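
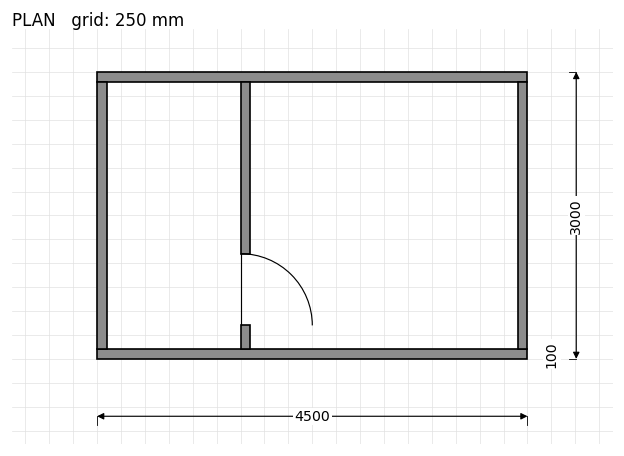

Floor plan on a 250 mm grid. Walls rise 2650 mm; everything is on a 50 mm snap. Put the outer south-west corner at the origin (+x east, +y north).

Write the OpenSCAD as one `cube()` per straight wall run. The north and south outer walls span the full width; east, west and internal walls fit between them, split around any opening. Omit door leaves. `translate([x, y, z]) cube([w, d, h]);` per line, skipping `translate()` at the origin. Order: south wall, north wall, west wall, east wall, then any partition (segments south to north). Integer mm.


cube([4500, 100, 2650]);
translate([0, 2900, 0]) cube([4500, 100, 2650]);
translate([0, 100, 0]) cube([100, 2800, 2650]);
translate([4400, 100, 0]) cube([100, 2800, 2650]);
translate([1500, 100, 0]) cube([100, 250, 2650]);
translate([1500, 1100, 0]) cube([100, 1800, 2650]);


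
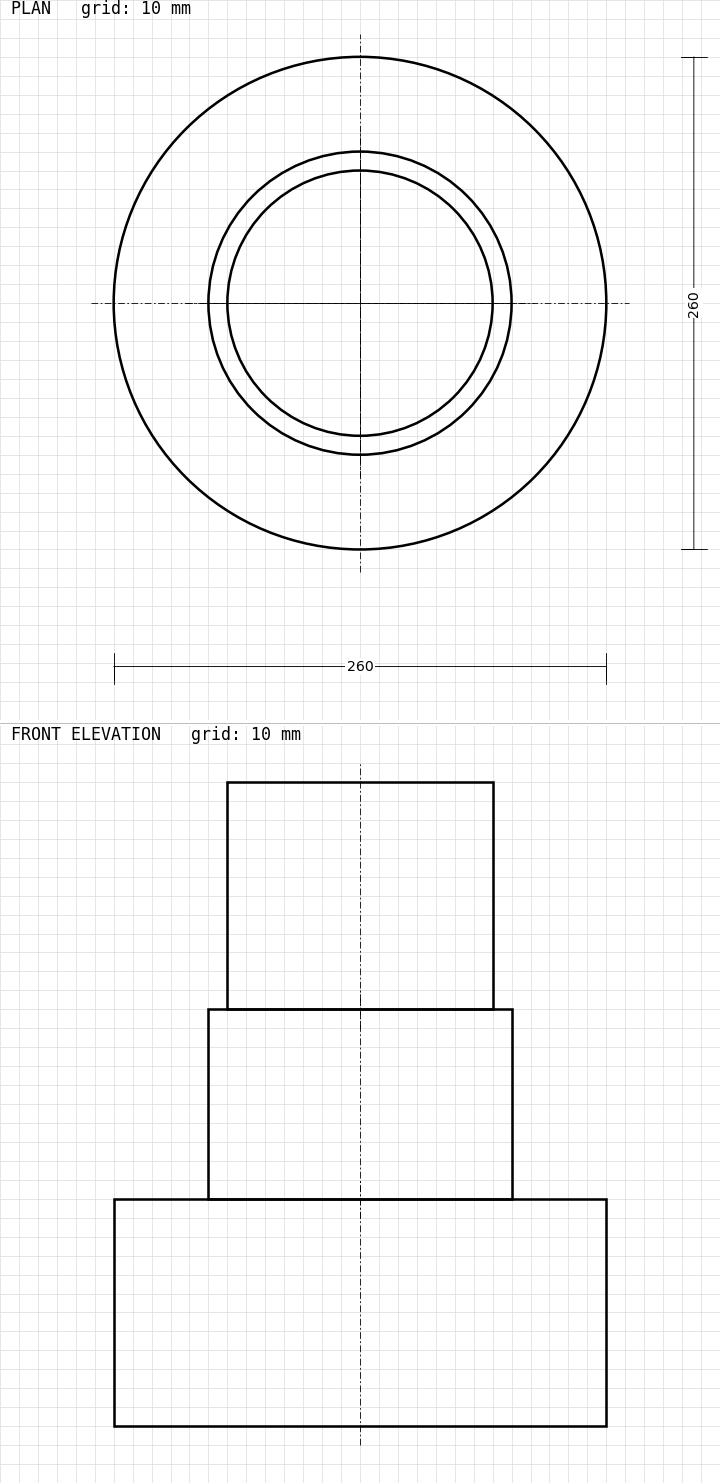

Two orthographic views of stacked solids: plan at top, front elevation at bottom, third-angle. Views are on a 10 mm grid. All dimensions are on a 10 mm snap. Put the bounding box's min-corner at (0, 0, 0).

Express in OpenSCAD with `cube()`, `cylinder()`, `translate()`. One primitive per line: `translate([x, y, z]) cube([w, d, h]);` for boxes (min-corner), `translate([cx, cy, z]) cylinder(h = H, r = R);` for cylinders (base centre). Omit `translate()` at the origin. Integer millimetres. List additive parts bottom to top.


translate([130, 130, 0]) cylinder(h = 120, r = 130);
translate([130, 130, 120]) cylinder(h = 100, r = 80);
translate([130, 130, 220]) cylinder(h = 120, r = 70);


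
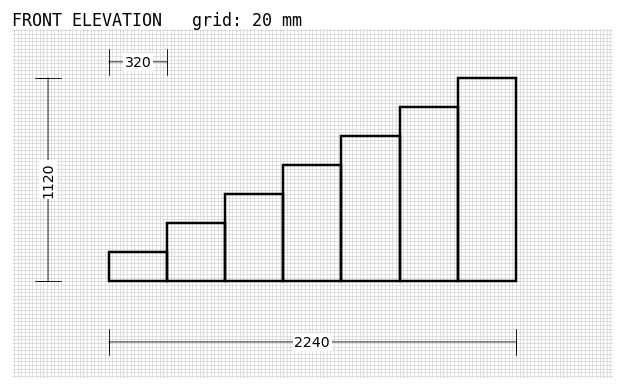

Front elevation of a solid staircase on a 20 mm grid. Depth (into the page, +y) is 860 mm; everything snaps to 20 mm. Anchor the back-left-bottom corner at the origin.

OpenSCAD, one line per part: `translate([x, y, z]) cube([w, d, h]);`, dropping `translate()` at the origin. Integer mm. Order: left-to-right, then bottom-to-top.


cube([320, 860, 160]);
translate([320, 0, 0]) cube([320, 860, 320]);
translate([640, 0, 0]) cube([320, 860, 480]);
translate([960, 0, 0]) cube([320, 860, 640]);
translate([1280, 0, 0]) cube([320, 860, 800]);
translate([1600, 0, 0]) cube([320, 860, 960]);
translate([1920, 0, 0]) cube([320, 860, 1120]);


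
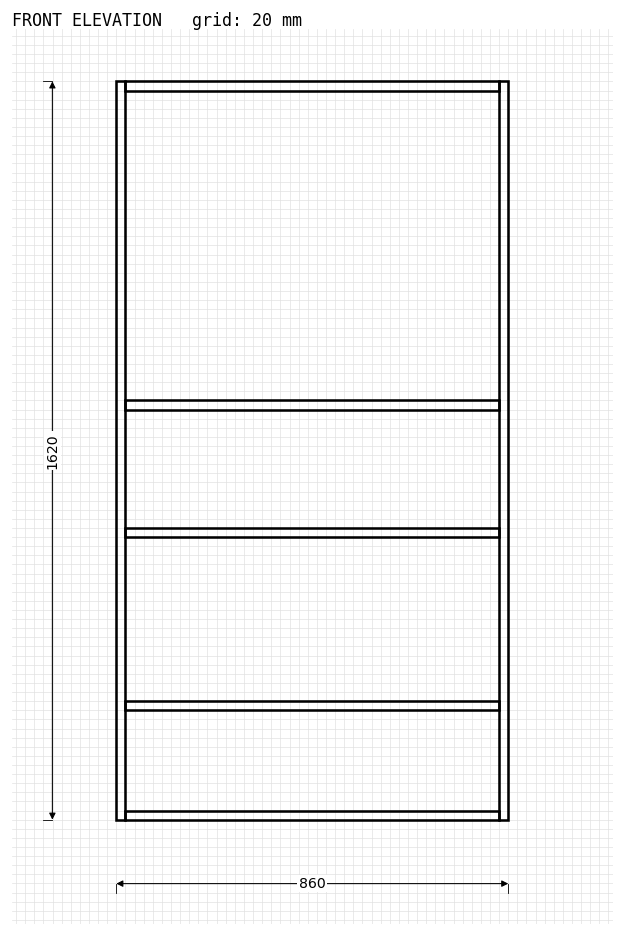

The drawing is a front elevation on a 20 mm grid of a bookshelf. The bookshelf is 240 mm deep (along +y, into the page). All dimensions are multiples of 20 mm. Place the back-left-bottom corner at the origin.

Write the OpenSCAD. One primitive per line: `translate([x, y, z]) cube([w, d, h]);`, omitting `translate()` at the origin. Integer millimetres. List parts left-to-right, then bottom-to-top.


cube([20, 240, 1620]);
translate([20, 0, 0]) cube([820, 240, 20]);
translate([20, 0, 240]) cube([820, 240, 20]);
translate([20, 0, 620]) cube([820, 240, 20]);
translate([20, 0, 900]) cube([820, 240, 20]);
translate([20, 0, 1600]) cube([820, 240, 20]);
translate([840, 0, 0]) cube([20, 240, 1620]);


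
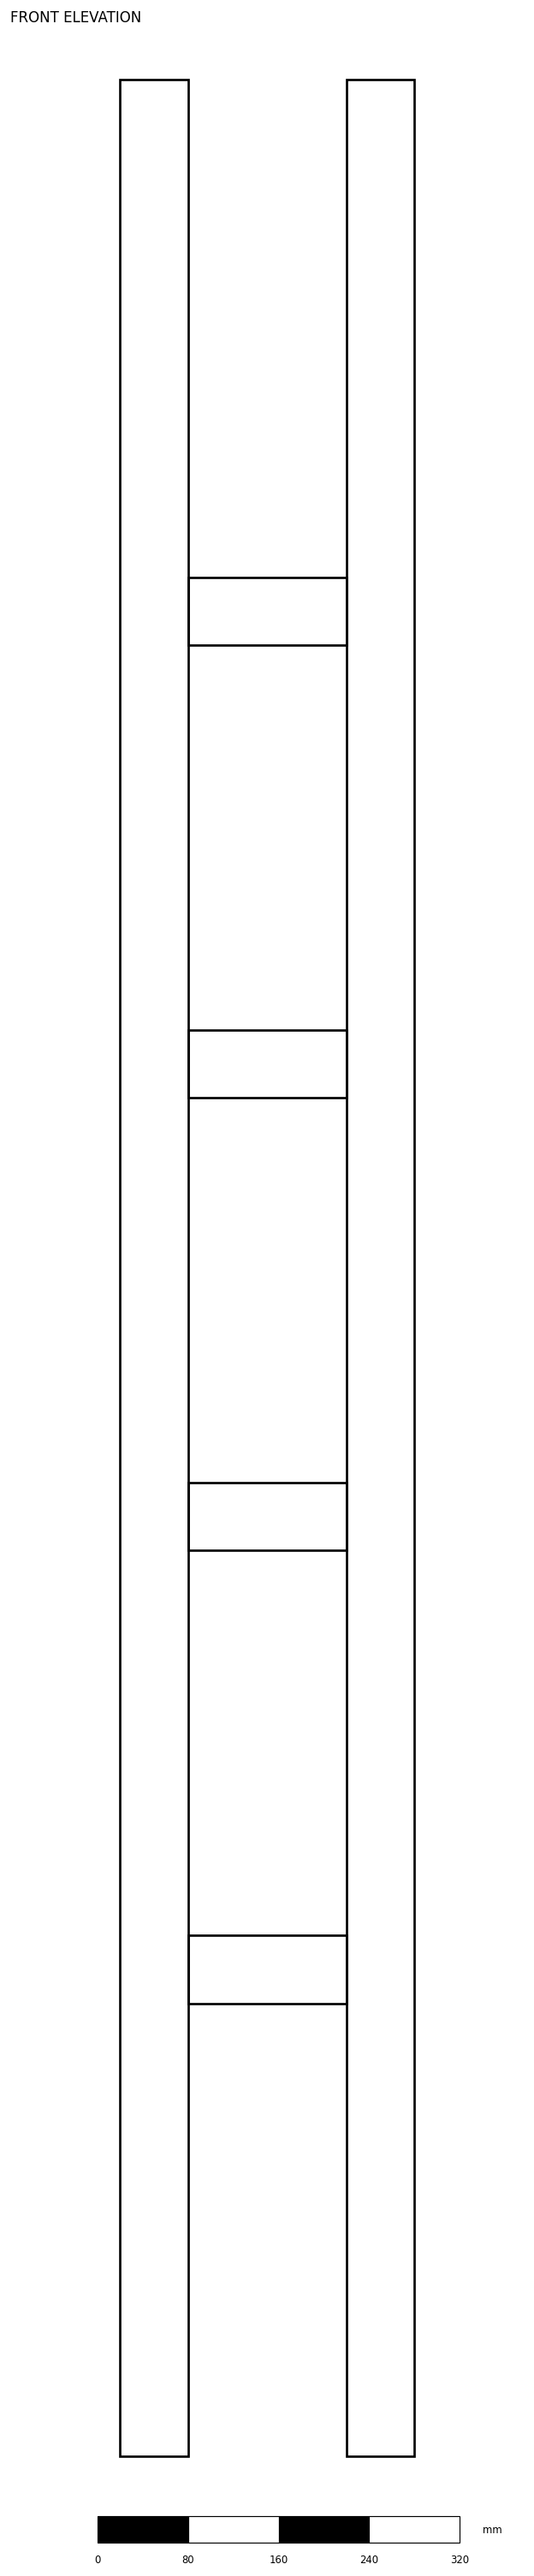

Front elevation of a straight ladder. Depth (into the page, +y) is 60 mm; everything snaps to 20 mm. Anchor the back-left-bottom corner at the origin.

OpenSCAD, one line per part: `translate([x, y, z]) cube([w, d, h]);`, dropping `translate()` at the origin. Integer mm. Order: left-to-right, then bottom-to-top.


cube([60, 60, 2100]);
translate([60, 0, 400]) cube([140, 60, 60]);
translate([60, 0, 800]) cube([140, 60, 60]);
translate([60, 0, 1200]) cube([140, 60, 60]);
translate([60, 0, 1600]) cube([140, 60, 60]);
translate([200, 0, 0]) cube([60, 60, 2100]);


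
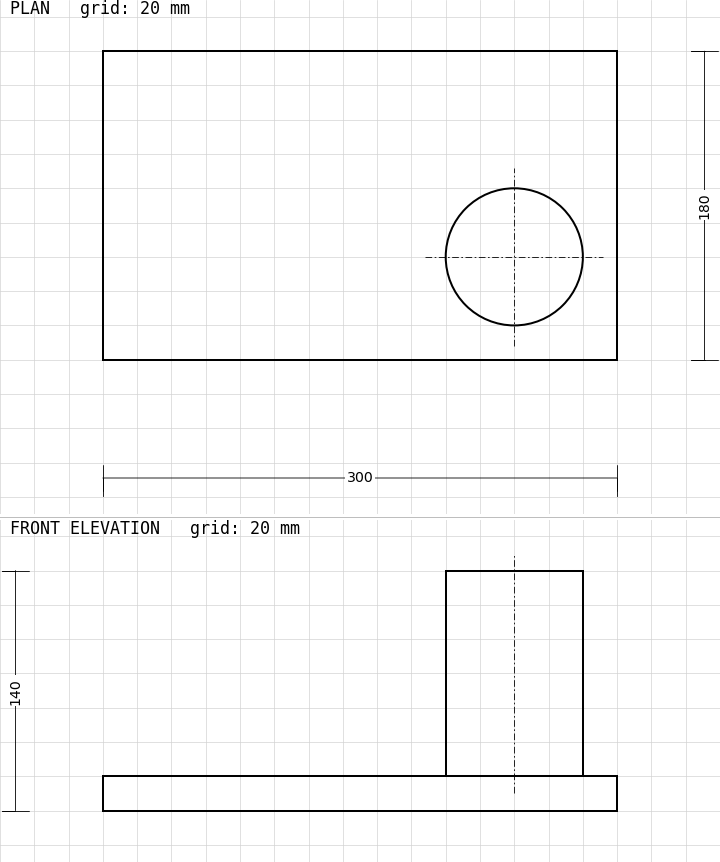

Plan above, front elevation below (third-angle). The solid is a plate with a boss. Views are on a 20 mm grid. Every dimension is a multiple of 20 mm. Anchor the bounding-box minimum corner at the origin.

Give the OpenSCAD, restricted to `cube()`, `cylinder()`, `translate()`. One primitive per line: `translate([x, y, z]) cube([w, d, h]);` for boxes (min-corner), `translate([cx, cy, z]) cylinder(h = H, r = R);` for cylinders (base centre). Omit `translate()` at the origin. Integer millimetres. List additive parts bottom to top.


cube([300, 180, 20]);
translate([240, 60, 20]) cylinder(h = 120, r = 40);


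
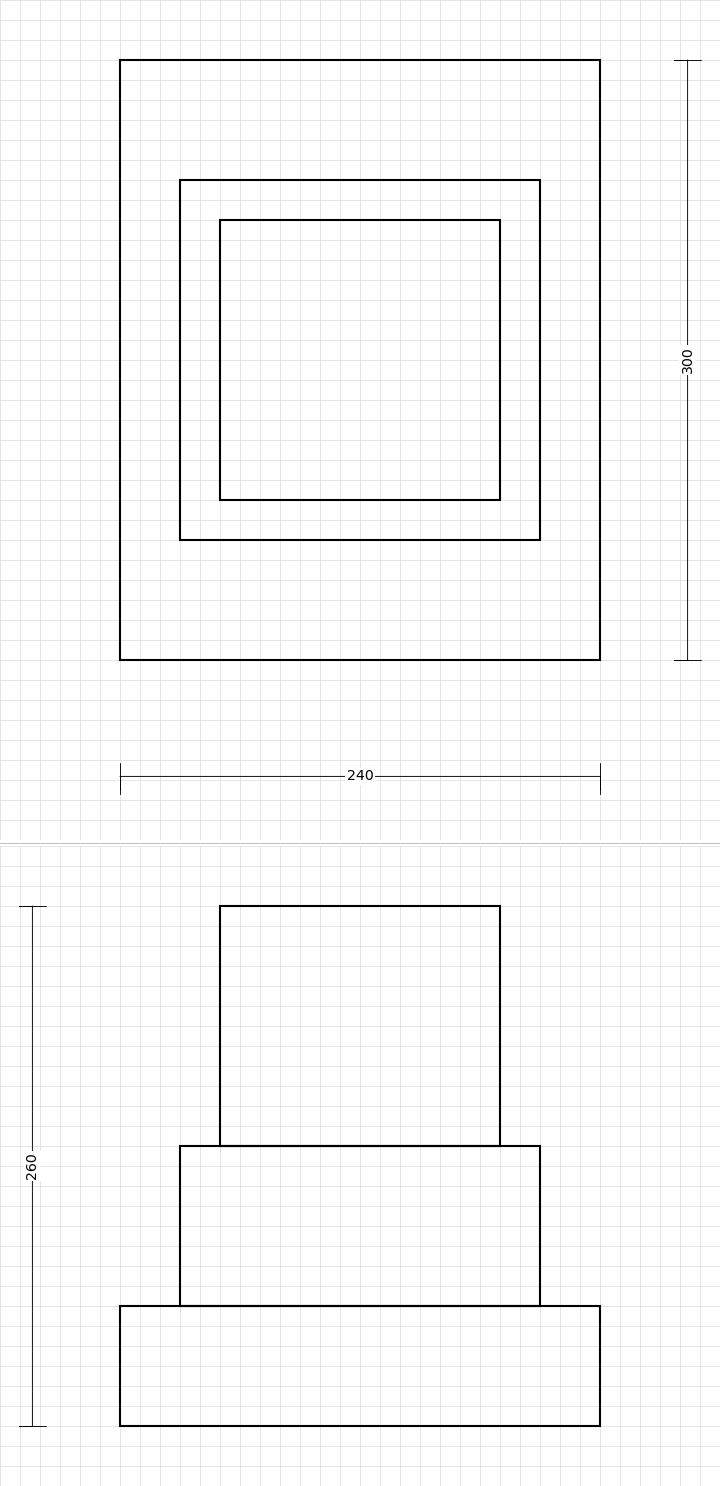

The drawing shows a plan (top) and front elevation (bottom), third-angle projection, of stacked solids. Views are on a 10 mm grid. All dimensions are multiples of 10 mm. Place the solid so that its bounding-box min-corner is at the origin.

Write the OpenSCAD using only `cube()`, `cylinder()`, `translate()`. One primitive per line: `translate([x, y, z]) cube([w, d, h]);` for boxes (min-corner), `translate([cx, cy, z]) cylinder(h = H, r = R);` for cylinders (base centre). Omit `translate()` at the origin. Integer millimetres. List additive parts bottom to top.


cube([240, 300, 60]);
translate([30, 60, 60]) cube([180, 180, 80]);
translate([50, 80, 140]) cube([140, 140, 120]);


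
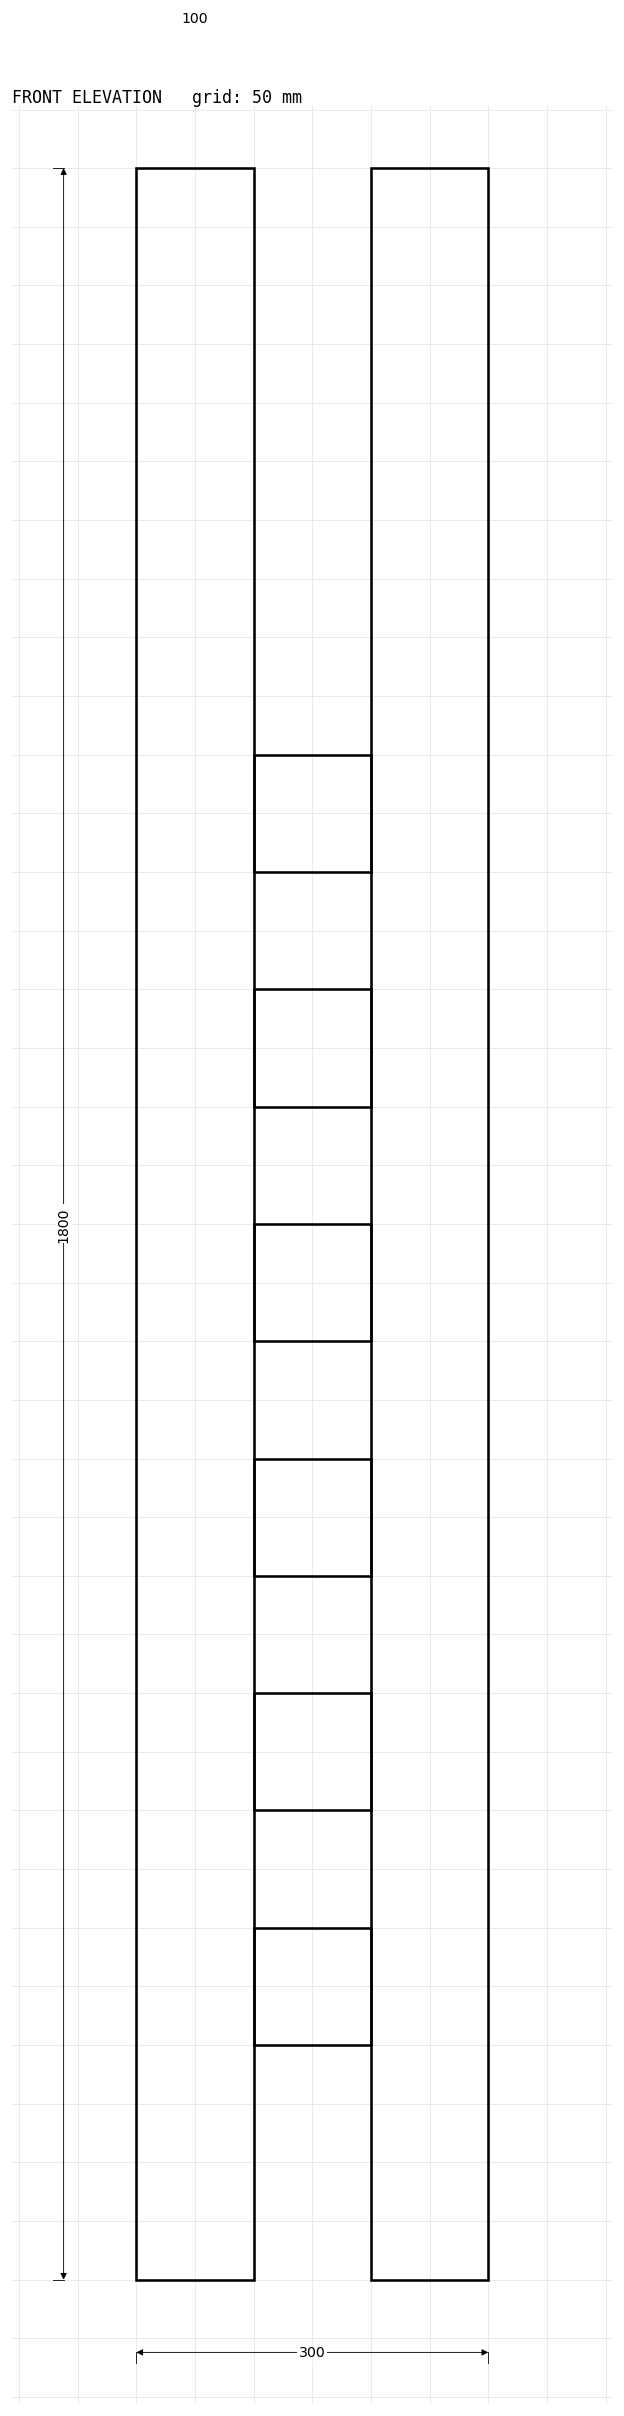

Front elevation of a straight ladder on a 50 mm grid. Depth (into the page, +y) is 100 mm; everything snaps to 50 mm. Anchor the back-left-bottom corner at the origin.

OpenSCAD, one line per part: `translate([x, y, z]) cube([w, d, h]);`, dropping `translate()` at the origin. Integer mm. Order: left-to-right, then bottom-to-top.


cube([100, 100, 1800]);
translate([100, 0, 200]) cube([100, 100, 100]);
translate([100, 0, 400]) cube([100, 100, 100]);
translate([100, 0, 600]) cube([100, 100, 100]);
translate([100, 0, 800]) cube([100, 100, 100]);
translate([100, 0, 1000]) cube([100, 100, 100]);
translate([100, 0, 1200]) cube([100, 100, 100]);
translate([200, 0, 0]) cube([100, 100, 1800]);


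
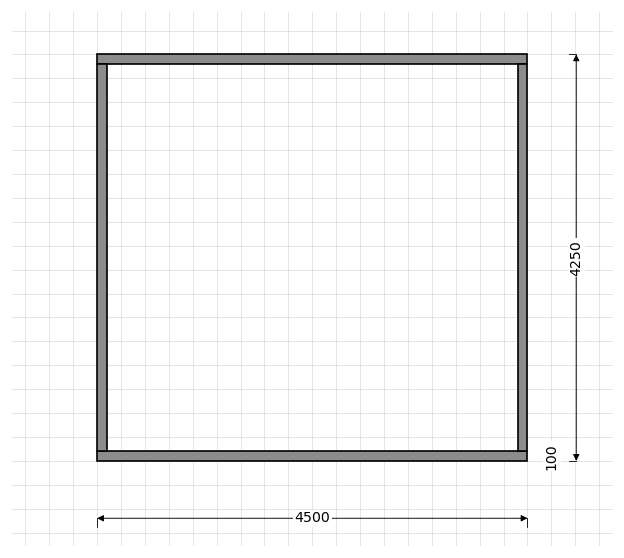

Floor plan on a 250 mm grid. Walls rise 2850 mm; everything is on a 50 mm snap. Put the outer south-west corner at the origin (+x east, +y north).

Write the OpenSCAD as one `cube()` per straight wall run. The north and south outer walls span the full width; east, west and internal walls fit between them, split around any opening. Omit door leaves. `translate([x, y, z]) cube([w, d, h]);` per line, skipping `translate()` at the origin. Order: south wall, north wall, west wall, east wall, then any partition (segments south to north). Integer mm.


cube([4500, 100, 2850]);
translate([0, 4150, 0]) cube([4500, 100, 2850]);
translate([0, 100, 0]) cube([100, 4050, 2850]);
translate([4400, 100, 0]) cube([100, 4050, 2850]);


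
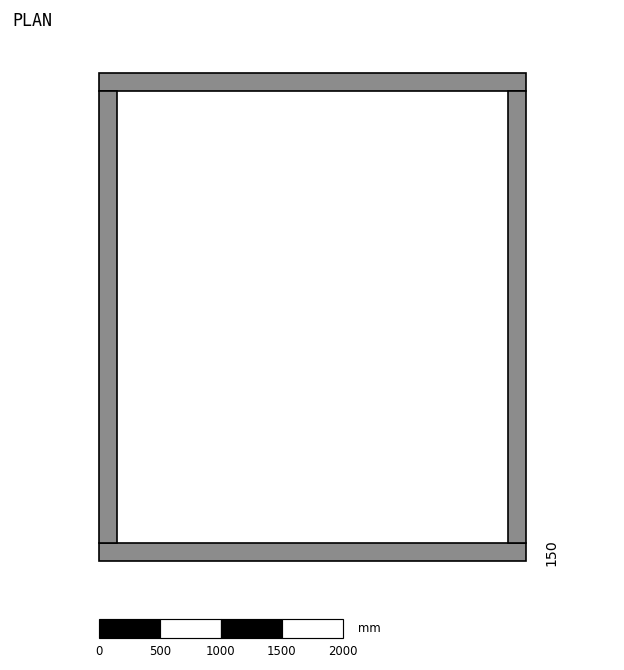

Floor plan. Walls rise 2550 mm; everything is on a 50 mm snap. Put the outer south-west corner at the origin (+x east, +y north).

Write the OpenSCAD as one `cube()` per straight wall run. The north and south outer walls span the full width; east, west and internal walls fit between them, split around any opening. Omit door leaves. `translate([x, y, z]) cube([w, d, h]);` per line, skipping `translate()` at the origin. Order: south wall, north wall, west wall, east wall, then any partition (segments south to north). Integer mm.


cube([3500, 150, 2550]);
translate([0, 3850, 0]) cube([3500, 150, 2550]);
translate([0, 150, 0]) cube([150, 3700, 2550]);
translate([3350, 150, 0]) cube([150, 3700, 2550]);


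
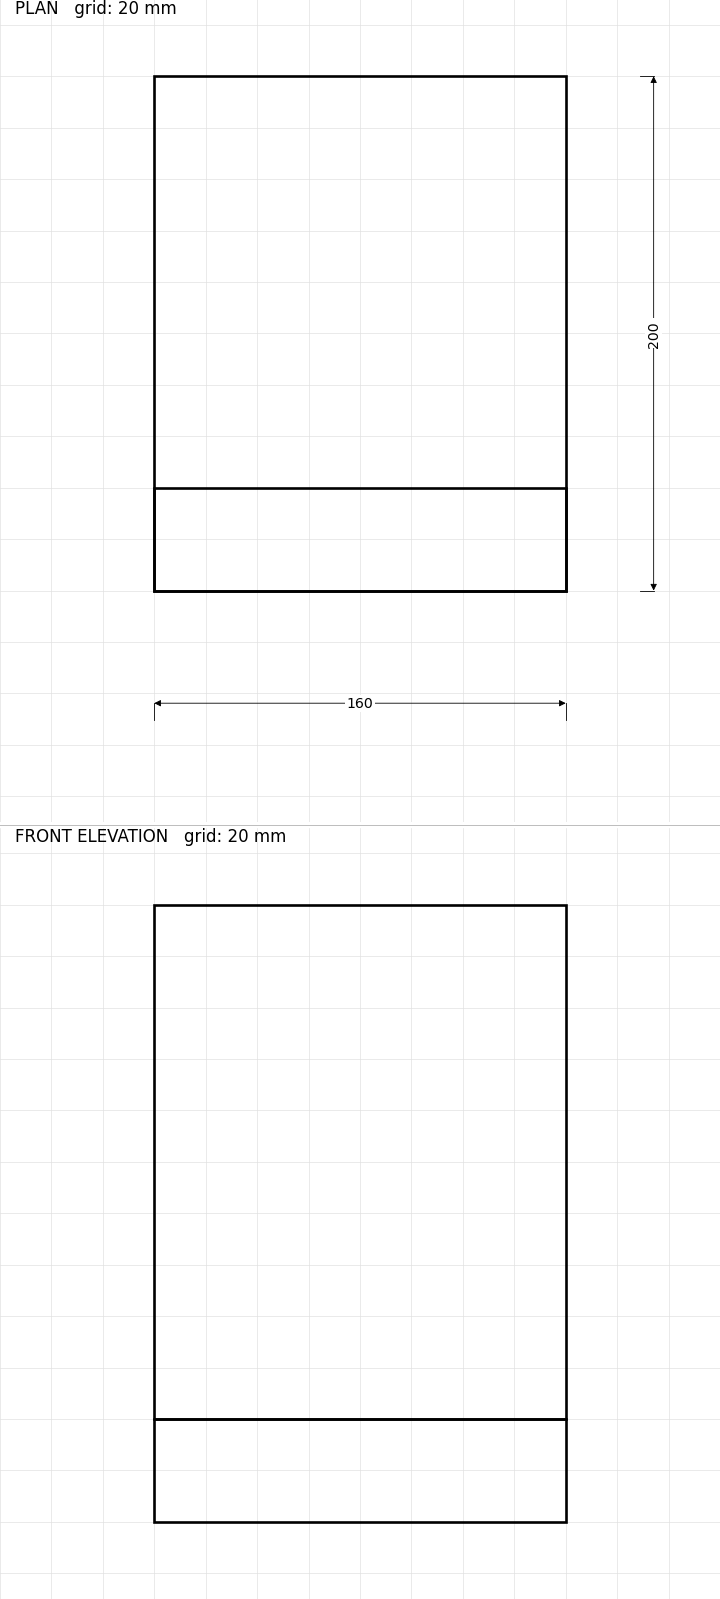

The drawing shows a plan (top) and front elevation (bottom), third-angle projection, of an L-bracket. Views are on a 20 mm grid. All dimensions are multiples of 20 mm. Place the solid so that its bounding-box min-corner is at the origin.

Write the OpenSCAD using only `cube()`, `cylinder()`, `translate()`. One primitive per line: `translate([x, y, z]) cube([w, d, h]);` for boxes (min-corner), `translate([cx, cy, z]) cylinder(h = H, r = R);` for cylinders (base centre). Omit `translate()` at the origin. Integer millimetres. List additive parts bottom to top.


cube([160, 200, 40]);
translate([0, 0, 40]) cube([160, 40, 200]);


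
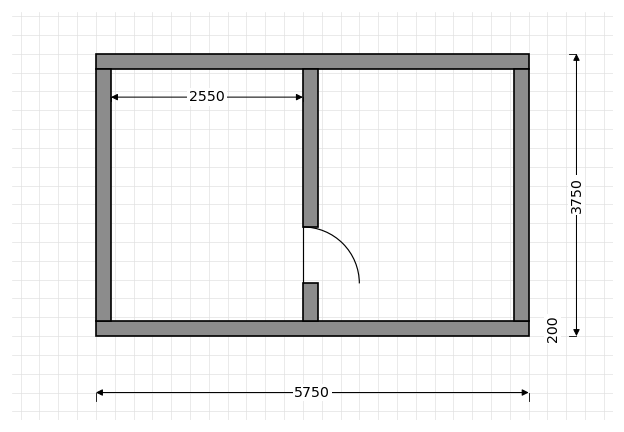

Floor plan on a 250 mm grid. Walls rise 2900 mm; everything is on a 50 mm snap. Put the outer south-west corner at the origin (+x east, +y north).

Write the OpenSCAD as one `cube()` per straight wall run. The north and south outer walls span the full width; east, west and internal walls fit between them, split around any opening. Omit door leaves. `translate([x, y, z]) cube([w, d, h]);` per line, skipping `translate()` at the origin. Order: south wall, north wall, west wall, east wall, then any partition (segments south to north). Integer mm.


cube([5750, 200, 2900]);
translate([0, 3550, 0]) cube([5750, 200, 2900]);
translate([0, 200, 0]) cube([200, 3350, 2900]);
translate([5550, 200, 0]) cube([200, 3350, 2900]);
translate([2750, 200, 0]) cube([200, 500, 2900]);
translate([2750, 1450, 0]) cube([200, 2100, 2900]);


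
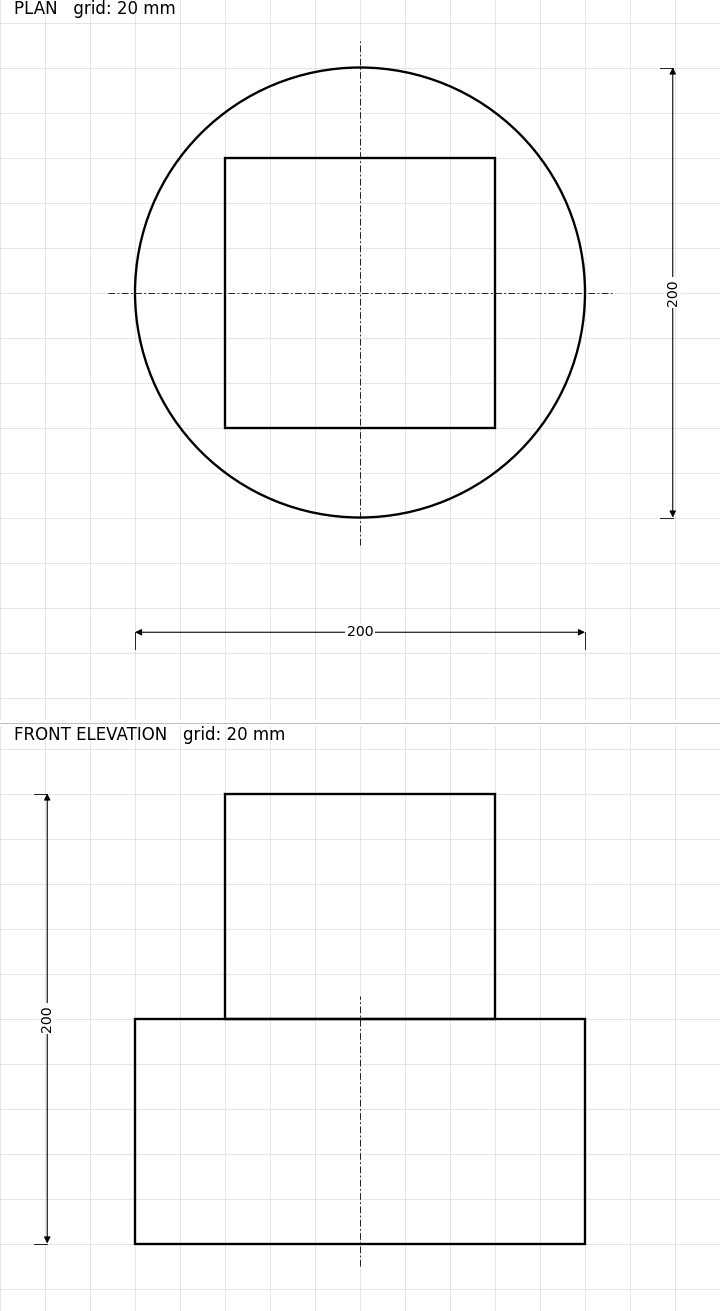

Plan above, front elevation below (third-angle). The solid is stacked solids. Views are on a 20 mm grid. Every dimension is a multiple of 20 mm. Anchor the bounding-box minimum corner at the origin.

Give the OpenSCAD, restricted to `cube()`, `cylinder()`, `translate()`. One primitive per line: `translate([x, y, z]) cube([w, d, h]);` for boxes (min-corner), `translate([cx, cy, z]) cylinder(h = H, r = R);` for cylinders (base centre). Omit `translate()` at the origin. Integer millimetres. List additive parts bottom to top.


translate([100, 100, 0]) cylinder(h = 100, r = 100);
translate([40, 40, 100]) cube([120, 120, 100]);


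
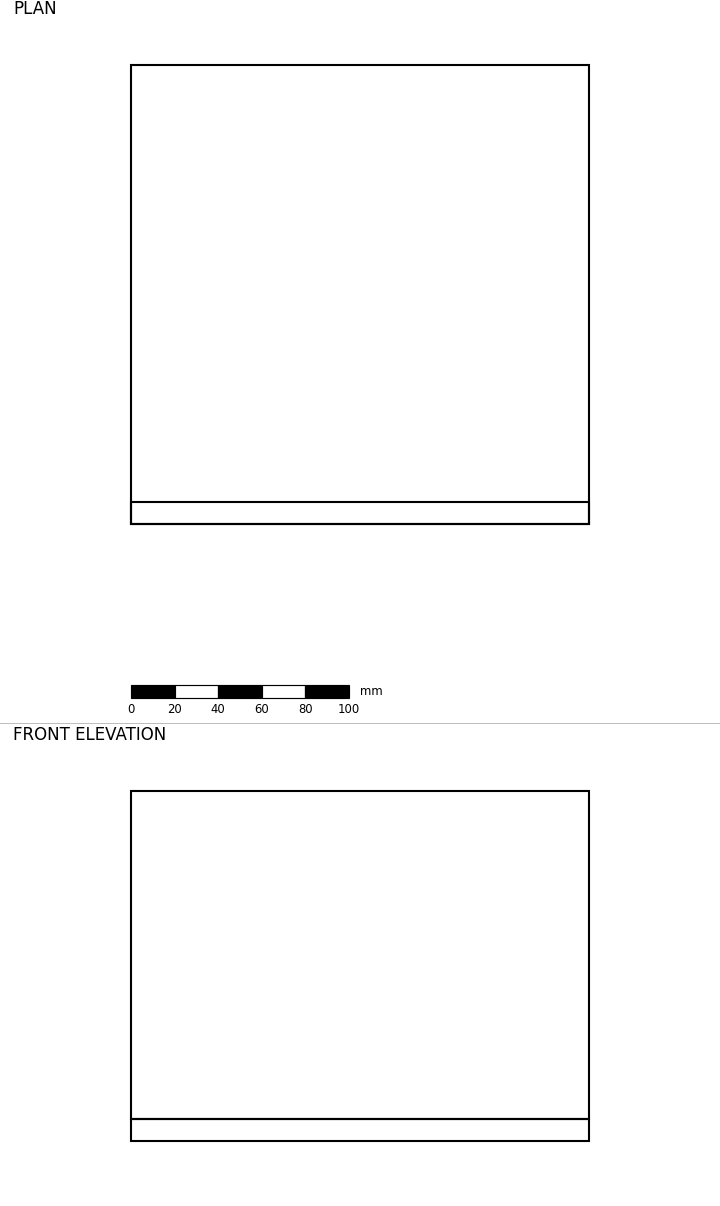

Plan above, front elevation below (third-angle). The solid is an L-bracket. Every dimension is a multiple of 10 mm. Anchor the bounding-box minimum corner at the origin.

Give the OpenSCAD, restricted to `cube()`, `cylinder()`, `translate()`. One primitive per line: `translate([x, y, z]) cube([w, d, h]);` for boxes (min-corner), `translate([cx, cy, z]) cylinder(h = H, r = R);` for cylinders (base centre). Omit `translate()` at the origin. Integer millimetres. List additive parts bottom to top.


cube([210, 210, 10]);
translate([0, 0, 10]) cube([210, 10, 150]);


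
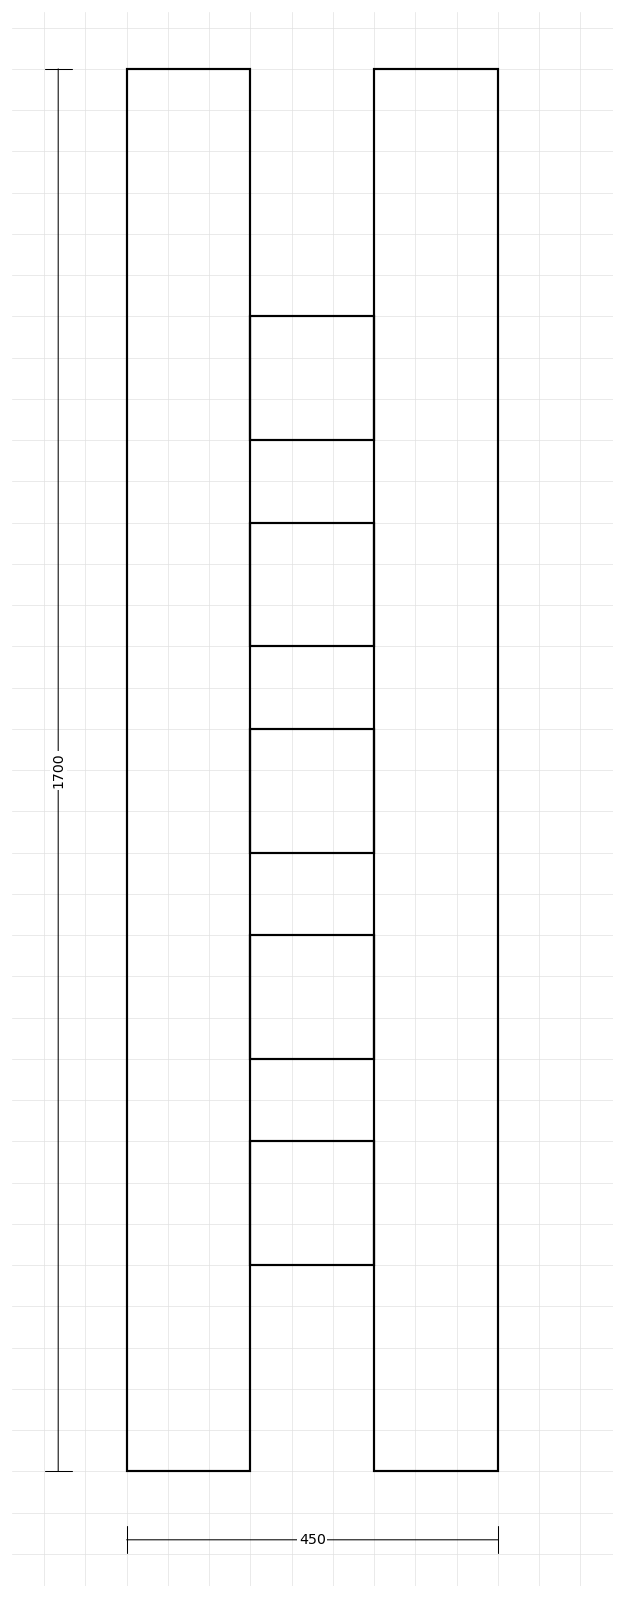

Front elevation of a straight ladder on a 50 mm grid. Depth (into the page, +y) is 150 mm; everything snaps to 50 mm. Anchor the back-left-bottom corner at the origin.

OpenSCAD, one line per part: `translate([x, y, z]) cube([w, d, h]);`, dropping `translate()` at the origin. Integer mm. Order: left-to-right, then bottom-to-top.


cube([150, 150, 1700]);
translate([150, 0, 250]) cube([150, 150, 150]);
translate([150, 0, 500]) cube([150, 150, 150]);
translate([150, 0, 750]) cube([150, 150, 150]);
translate([150, 0, 1000]) cube([150, 150, 150]);
translate([150, 0, 1250]) cube([150, 150, 150]);
translate([300, 0, 0]) cube([150, 150, 1700]);


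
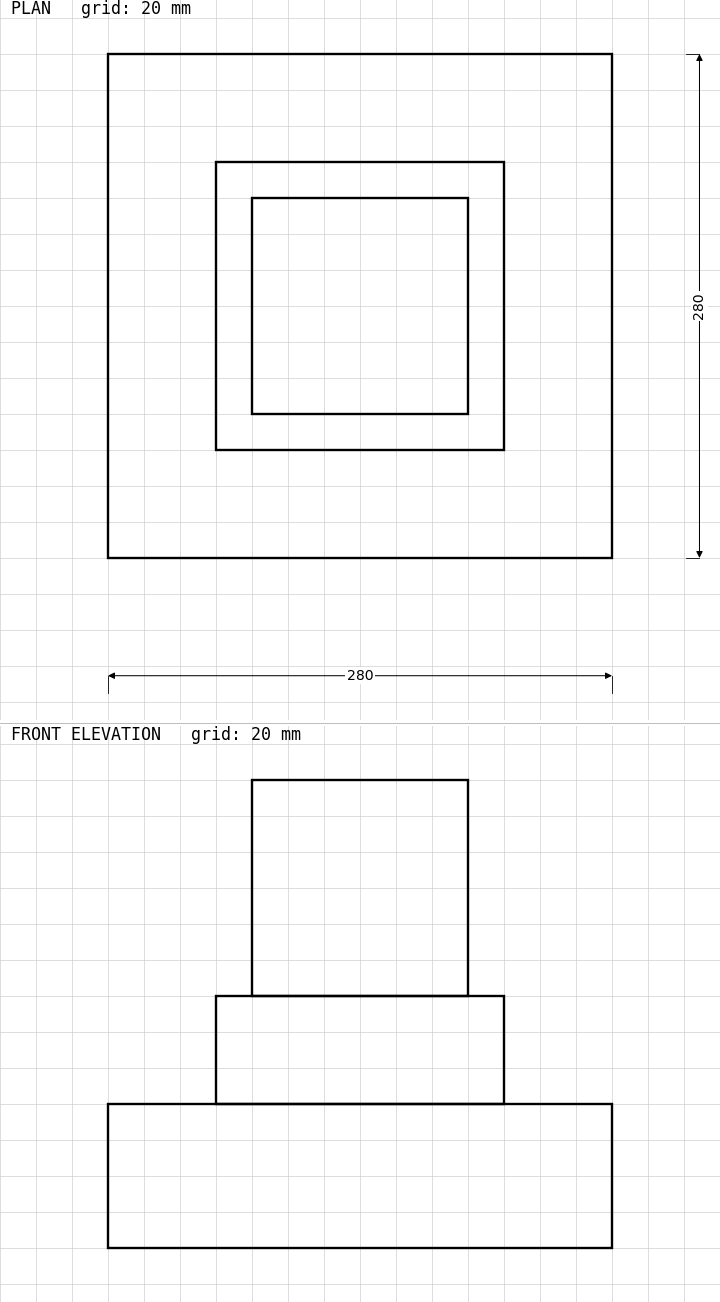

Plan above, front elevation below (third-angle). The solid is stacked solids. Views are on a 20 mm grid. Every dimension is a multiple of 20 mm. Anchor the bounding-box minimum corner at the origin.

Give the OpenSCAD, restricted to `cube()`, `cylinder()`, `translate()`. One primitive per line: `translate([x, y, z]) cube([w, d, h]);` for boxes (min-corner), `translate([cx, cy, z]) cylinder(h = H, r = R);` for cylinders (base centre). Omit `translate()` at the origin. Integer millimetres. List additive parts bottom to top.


cube([280, 280, 80]);
translate([60, 60, 80]) cube([160, 160, 60]);
translate([80, 80, 140]) cube([120, 120, 120]);


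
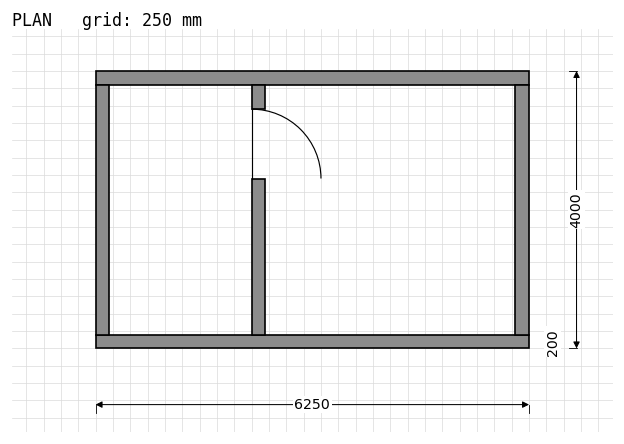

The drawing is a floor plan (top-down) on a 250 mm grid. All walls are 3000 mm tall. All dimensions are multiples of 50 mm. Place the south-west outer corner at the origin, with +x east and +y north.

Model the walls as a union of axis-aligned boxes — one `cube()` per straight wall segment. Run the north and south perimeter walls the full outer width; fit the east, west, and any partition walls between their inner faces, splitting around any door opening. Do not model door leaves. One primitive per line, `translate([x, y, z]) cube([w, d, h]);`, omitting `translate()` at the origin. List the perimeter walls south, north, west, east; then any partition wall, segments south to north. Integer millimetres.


cube([6250, 200, 3000]);
translate([0, 3800, 0]) cube([6250, 200, 3000]);
translate([0, 200, 0]) cube([200, 3600, 3000]);
translate([6050, 200, 0]) cube([200, 3600, 3000]);
translate([2250, 200, 0]) cube([200, 2250, 3000]);
translate([2250, 3450, 0]) cube([200, 350, 3000]);


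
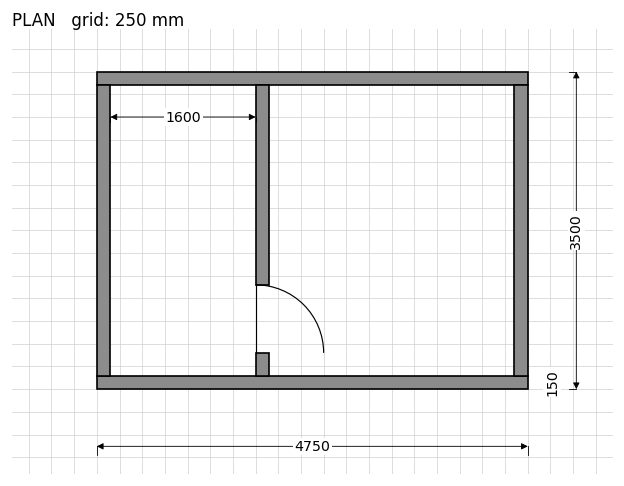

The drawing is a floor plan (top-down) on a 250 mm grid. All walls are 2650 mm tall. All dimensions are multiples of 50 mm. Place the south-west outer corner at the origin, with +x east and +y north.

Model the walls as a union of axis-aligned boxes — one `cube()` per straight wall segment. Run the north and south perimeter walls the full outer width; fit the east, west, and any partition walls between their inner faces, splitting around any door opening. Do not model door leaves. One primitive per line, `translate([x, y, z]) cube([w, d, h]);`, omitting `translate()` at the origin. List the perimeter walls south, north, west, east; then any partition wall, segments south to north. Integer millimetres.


cube([4750, 150, 2650]);
translate([0, 3350, 0]) cube([4750, 150, 2650]);
translate([0, 150, 0]) cube([150, 3200, 2650]);
translate([4600, 150, 0]) cube([150, 3200, 2650]);
translate([1750, 150, 0]) cube([150, 250, 2650]);
translate([1750, 1150, 0]) cube([150, 2200, 2650]);


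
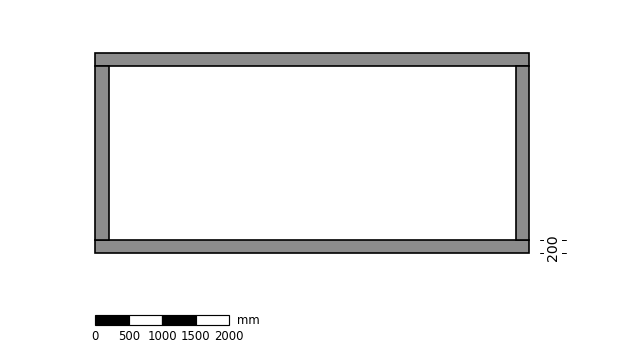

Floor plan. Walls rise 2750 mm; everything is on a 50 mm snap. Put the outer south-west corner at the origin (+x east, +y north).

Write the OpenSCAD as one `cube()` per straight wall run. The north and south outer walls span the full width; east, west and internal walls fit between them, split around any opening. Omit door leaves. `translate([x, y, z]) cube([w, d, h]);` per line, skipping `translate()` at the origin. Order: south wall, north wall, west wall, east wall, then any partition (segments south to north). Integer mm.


cube([6500, 200, 2750]);
translate([0, 2800, 0]) cube([6500, 200, 2750]);
translate([0, 200, 0]) cube([200, 2600, 2750]);
translate([6300, 200, 0]) cube([200, 2600, 2750]);


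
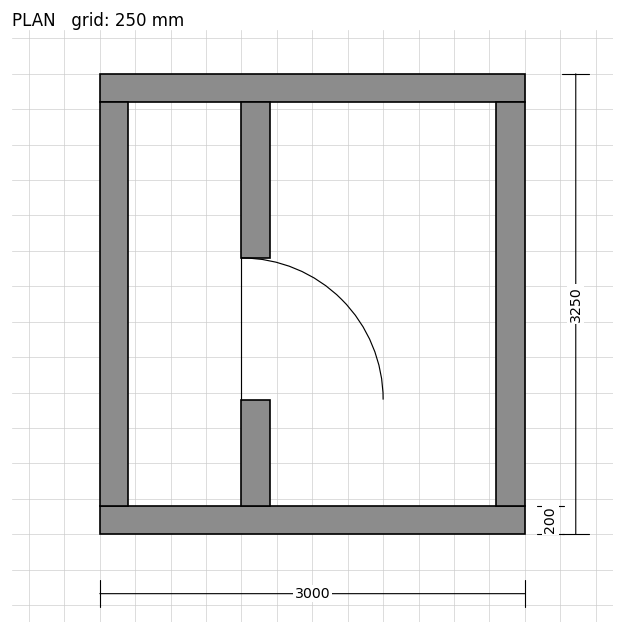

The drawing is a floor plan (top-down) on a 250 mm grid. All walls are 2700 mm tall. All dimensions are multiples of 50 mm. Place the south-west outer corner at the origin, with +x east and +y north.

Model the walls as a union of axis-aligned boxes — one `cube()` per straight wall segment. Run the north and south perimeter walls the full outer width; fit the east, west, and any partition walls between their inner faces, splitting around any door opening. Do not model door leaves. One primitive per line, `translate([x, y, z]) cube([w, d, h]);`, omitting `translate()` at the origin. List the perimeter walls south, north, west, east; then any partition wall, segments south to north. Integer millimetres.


cube([3000, 200, 2700]);
translate([0, 3050, 0]) cube([3000, 200, 2700]);
translate([0, 200, 0]) cube([200, 2850, 2700]);
translate([2800, 200, 0]) cube([200, 2850, 2700]);
translate([1000, 200, 0]) cube([200, 750, 2700]);
translate([1000, 1950, 0]) cube([200, 1100, 2700]);


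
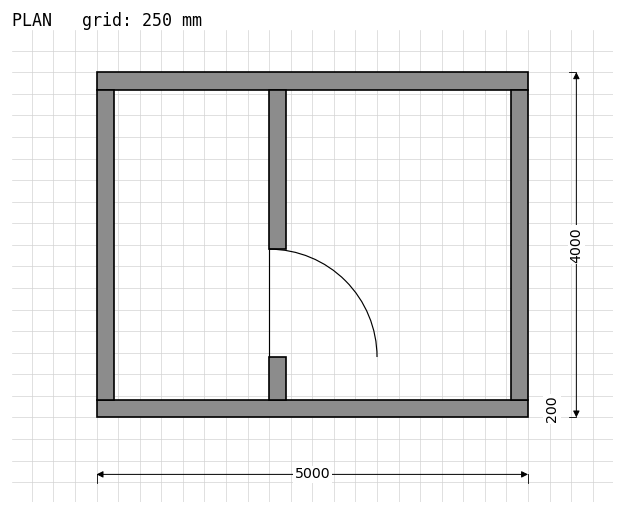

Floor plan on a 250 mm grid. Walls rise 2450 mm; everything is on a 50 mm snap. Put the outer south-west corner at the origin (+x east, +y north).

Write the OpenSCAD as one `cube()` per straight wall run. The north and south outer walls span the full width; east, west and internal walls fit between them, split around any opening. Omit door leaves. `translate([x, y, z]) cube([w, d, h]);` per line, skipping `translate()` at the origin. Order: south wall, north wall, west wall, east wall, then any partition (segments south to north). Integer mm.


cube([5000, 200, 2450]);
translate([0, 3800, 0]) cube([5000, 200, 2450]);
translate([0, 200, 0]) cube([200, 3600, 2450]);
translate([4800, 200, 0]) cube([200, 3600, 2450]);
translate([2000, 200, 0]) cube([200, 500, 2450]);
translate([2000, 1950, 0]) cube([200, 1850, 2450]);


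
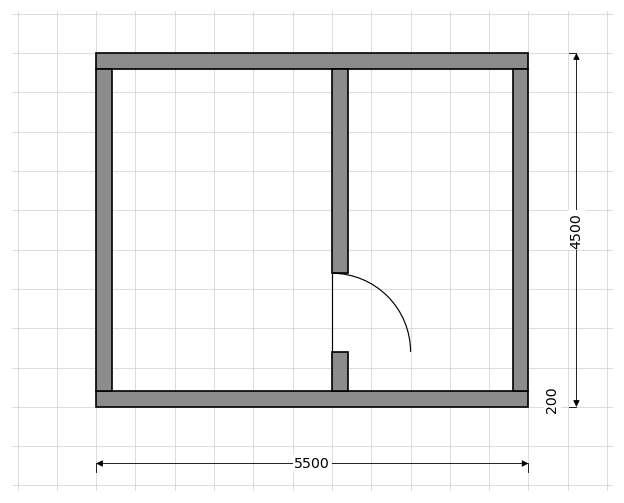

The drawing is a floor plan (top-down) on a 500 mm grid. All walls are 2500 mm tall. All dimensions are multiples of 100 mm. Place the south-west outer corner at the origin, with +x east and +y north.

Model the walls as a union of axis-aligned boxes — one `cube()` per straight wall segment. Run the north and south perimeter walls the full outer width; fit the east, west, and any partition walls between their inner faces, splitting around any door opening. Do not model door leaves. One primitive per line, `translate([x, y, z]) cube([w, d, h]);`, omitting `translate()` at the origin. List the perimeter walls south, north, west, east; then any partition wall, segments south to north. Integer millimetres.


cube([5500, 200, 2500]);
translate([0, 4300, 0]) cube([5500, 200, 2500]);
translate([0, 200, 0]) cube([200, 4100, 2500]);
translate([5300, 200, 0]) cube([200, 4100, 2500]);
translate([3000, 200, 0]) cube([200, 500, 2500]);
translate([3000, 1700, 0]) cube([200, 2600, 2500]);


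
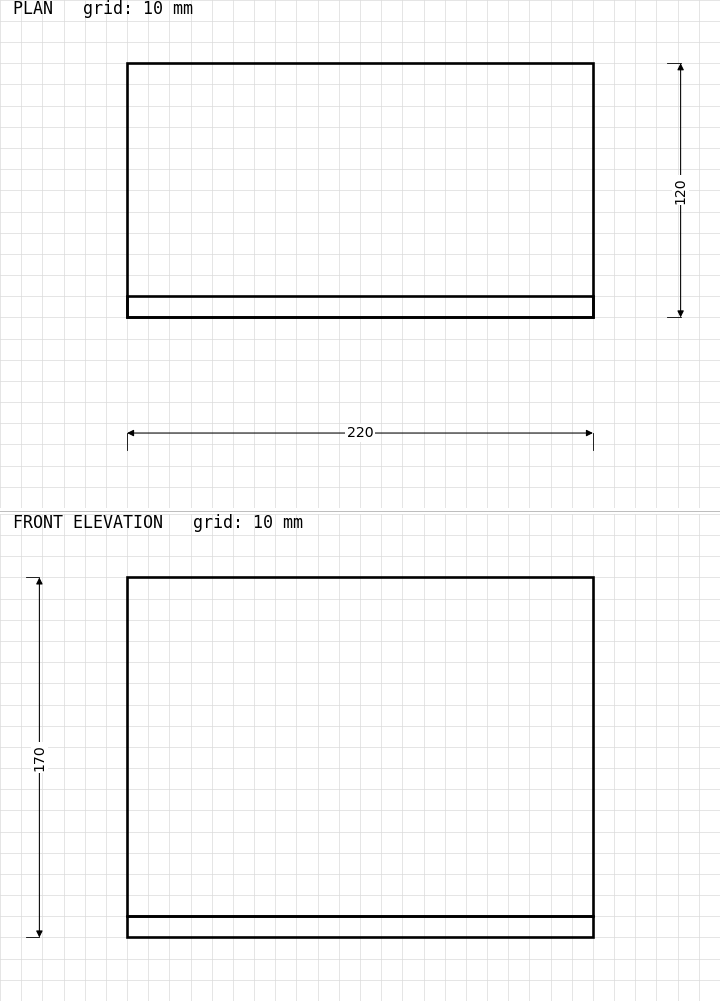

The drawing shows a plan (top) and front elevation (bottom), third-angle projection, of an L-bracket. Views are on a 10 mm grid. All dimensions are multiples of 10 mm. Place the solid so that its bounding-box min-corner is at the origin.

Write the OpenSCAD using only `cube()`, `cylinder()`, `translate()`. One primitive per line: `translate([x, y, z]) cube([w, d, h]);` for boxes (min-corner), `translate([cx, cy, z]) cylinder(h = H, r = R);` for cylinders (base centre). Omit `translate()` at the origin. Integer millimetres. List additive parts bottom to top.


cube([220, 120, 10]);
translate([0, 0, 10]) cube([220, 10, 160]);


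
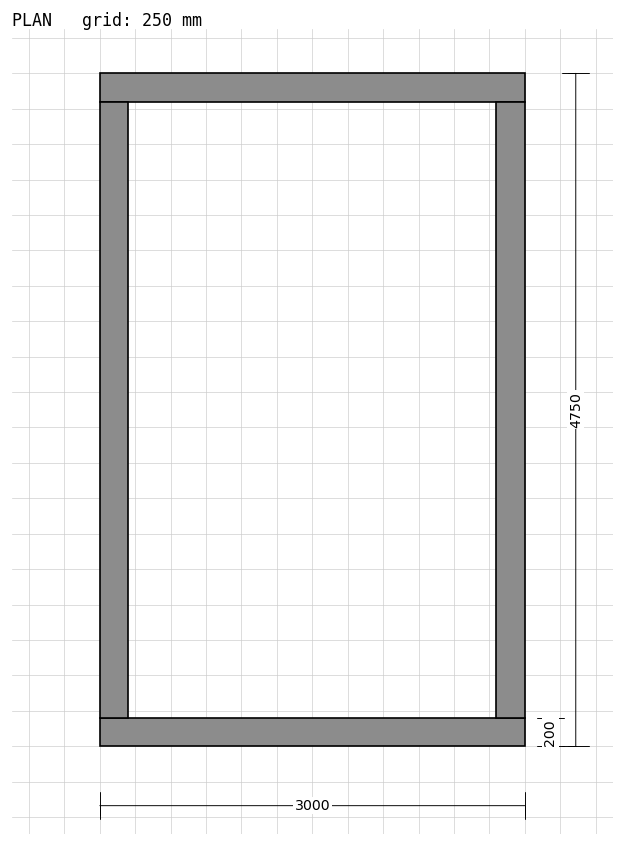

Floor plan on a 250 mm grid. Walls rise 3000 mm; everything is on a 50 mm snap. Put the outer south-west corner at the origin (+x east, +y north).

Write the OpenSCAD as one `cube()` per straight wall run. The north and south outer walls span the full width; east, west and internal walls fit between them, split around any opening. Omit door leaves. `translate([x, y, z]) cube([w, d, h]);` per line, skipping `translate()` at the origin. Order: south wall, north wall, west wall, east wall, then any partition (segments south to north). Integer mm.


cube([3000, 200, 3000]);
translate([0, 4550, 0]) cube([3000, 200, 3000]);
translate([0, 200, 0]) cube([200, 4350, 3000]);
translate([2800, 200, 0]) cube([200, 4350, 3000]);


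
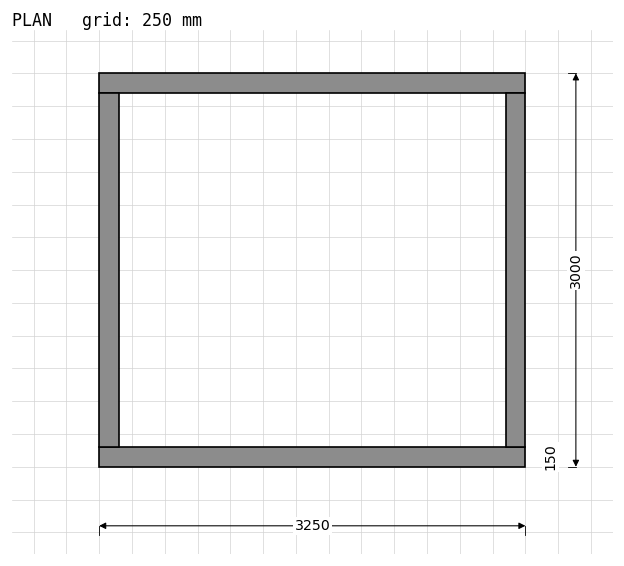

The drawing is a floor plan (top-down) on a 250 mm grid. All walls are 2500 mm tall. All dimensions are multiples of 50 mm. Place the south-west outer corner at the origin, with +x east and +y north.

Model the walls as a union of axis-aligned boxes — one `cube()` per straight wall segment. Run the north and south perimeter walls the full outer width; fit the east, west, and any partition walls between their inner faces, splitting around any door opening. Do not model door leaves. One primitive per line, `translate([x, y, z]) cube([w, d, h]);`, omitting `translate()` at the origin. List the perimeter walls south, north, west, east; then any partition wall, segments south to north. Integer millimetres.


cube([3250, 150, 2500]);
translate([0, 2850, 0]) cube([3250, 150, 2500]);
translate([0, 150, 0]) cube([150, 2700, 2500]);
translate([3100, 150, 0]) cube([150, 2700, 2500]);


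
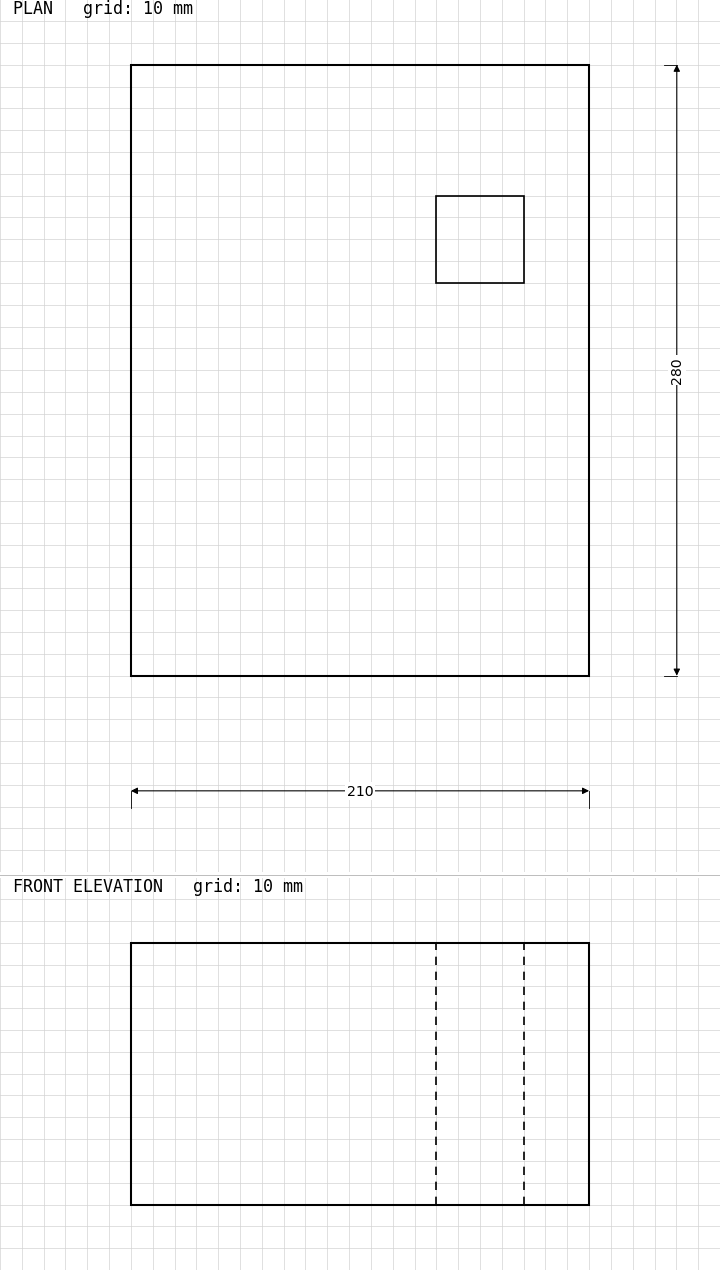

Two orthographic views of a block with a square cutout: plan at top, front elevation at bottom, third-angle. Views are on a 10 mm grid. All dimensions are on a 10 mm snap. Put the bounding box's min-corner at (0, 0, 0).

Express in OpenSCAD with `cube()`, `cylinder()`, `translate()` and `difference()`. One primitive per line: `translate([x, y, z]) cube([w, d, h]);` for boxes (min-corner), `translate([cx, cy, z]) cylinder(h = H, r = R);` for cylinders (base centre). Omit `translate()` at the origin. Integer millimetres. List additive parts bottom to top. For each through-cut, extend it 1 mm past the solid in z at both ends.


difference() {
  cube([210, 280, 120]);
  translate([140, 180, -1]) cube([40, 40, 122]);
}


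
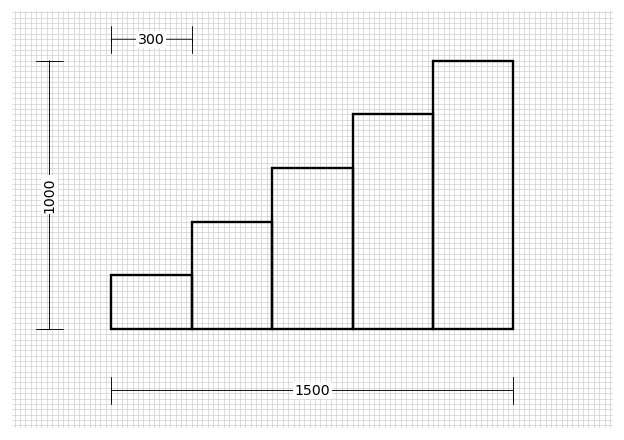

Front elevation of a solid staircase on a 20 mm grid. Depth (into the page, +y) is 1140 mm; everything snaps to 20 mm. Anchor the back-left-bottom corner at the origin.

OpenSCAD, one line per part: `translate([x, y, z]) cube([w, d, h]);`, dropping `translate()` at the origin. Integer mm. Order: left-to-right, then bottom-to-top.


cube([300, 1140, 200]);
translate([300, 0, 0]) cube([300, 1140, 400]);
translate([600, 0, 0]) cube([300, 1140, 600]);
translate([900, 0, 0]) cube([300, 1140, 800]);
translate([1200, 0, 0]) cube([300, 1140, 1000]);


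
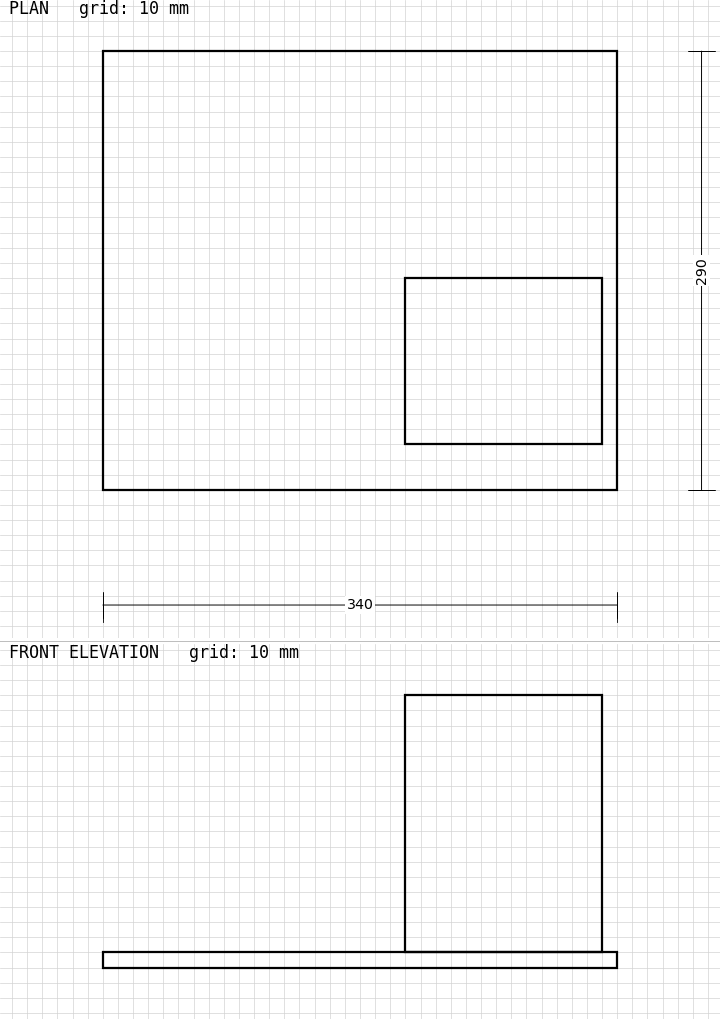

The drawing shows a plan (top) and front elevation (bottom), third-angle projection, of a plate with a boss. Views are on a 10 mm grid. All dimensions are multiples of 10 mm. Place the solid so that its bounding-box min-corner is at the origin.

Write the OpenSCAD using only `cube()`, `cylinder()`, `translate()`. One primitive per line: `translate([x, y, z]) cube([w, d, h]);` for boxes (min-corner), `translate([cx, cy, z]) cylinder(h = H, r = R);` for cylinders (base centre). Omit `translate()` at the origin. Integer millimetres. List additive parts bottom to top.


cube([340, 290, 10]);
translate([200, 30, 10]) cube([130, 110, 170]);


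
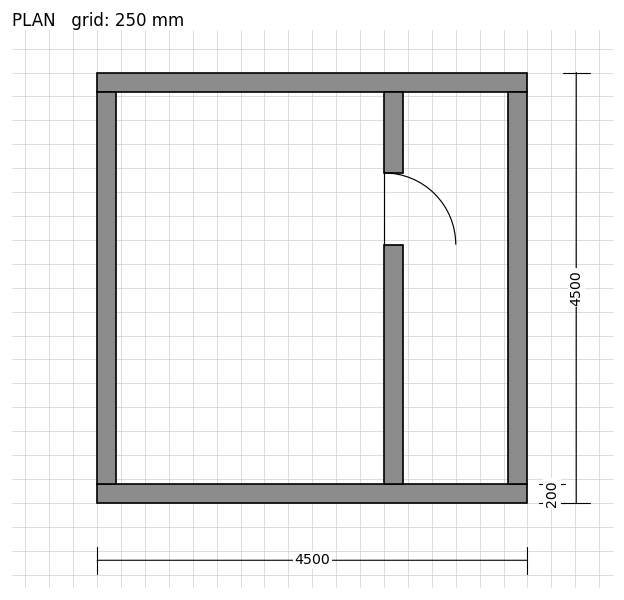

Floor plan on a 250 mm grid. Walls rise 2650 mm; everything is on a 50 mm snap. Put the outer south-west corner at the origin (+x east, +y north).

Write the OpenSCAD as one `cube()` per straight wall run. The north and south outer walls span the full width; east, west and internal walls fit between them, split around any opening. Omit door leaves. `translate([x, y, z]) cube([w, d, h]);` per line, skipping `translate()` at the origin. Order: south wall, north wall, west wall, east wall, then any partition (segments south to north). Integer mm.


cube([4500, 200, 2650]);
translate([0, 4300, 0]) cube([4500, 200, 2650]);
translate([0, 200, 0]) cube([200, 4100, 2650]);
translate([4300, 200, 0]) cube([200, 4100, 2650]);
translate([3000, 200, 0]) cube([200, 2500, 2650]);
translate([3000, 3450, 0]) cube([200, 850, 2650]);


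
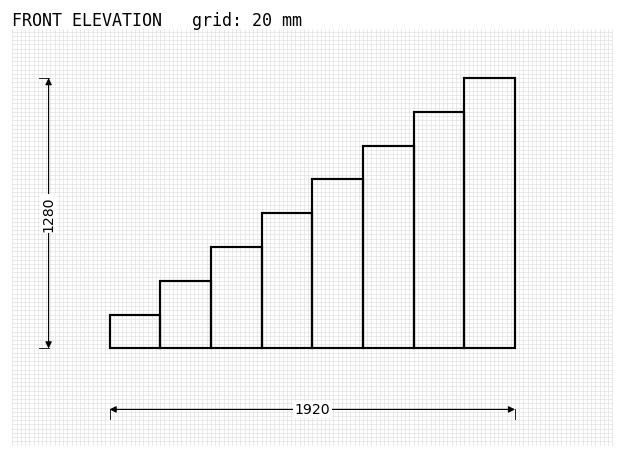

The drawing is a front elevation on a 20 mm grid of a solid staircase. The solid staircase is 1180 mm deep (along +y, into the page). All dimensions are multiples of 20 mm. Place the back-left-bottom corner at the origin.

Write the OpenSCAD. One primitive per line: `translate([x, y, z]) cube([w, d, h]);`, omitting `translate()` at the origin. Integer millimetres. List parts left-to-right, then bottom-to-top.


cube([240, 1180, 160]);
translate([240, 0, 0]) cube([240, 1180, 320]);
translate([480, 0, 0]) cube([240, 1180, 480]);
translate([720, 0, 0]) cube([240, 1180, 640]);
translate([960, 0, 0]) cube([240, 1180, 800]);
translate([1200, 0, 0]) cube([240, 1180, 960]);
translate([1440, 0, 0]) cube([240, 1180, 1120]);
translate([1680, 0, 0]) cube([240, 1180, 1280]);


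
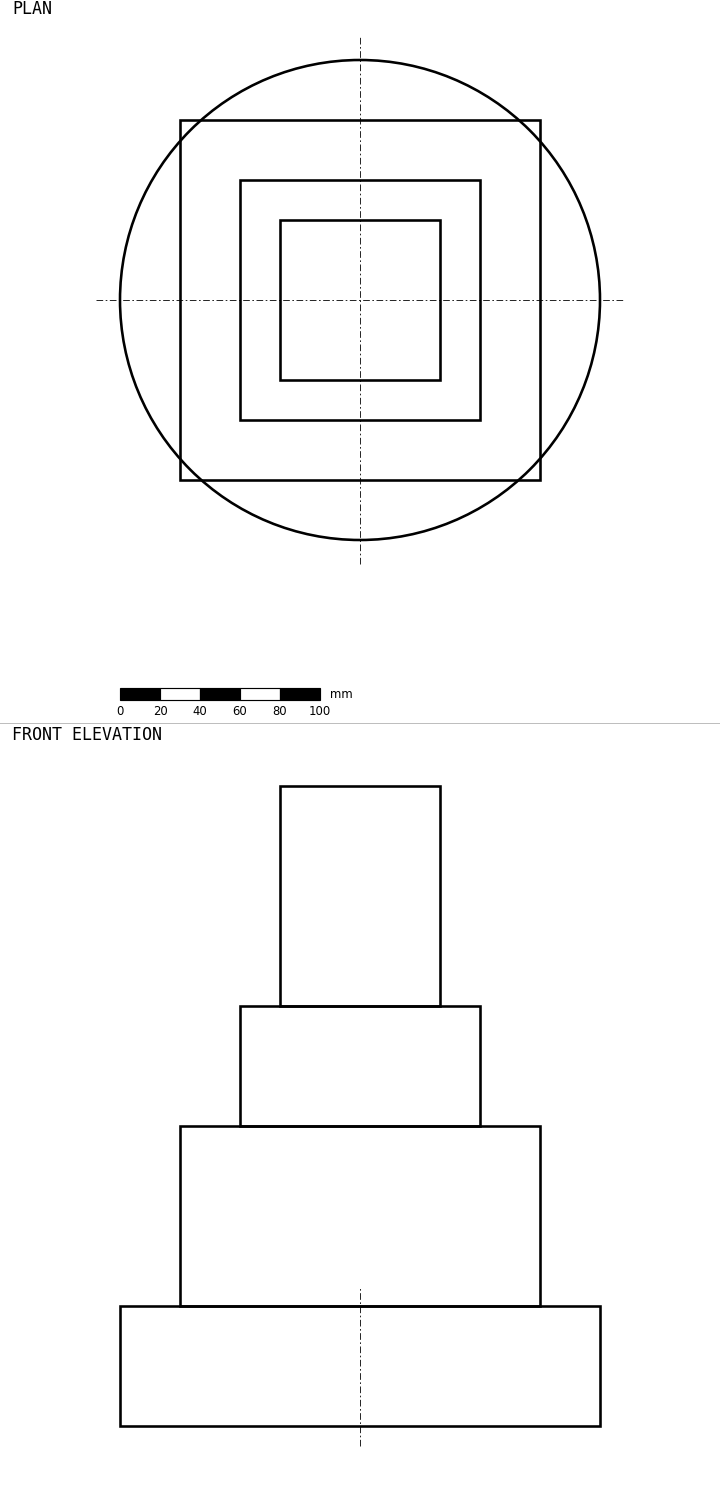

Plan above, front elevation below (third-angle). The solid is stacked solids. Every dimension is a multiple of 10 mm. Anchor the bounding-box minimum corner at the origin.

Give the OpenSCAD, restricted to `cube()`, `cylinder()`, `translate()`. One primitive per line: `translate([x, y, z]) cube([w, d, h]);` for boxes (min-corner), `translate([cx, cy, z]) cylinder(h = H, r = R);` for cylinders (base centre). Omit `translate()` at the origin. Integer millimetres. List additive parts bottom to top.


translate([120, 120, 0]) cylinder(h = 60, r = 120);
translate([30, 30, 60]) cube([180, 180, 90]);
translate([60, 60, 150]) cube([120, 120, 60]);
translate([80, 80, 210]) cube([80, 80, 110]);


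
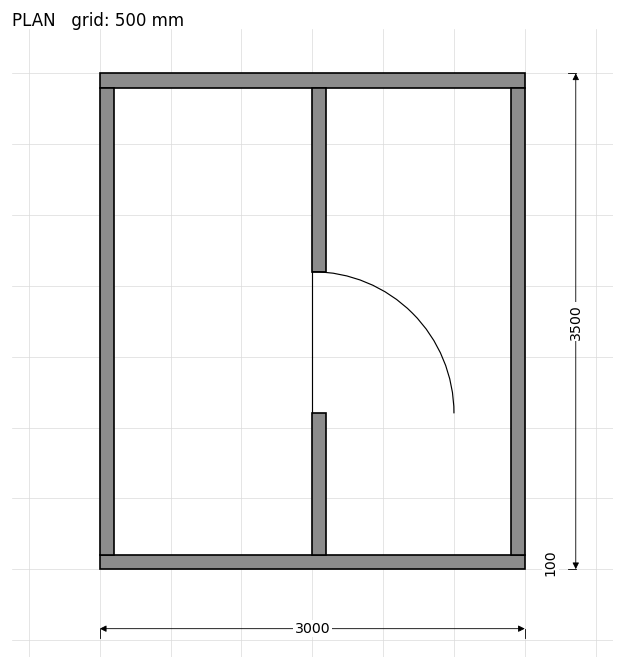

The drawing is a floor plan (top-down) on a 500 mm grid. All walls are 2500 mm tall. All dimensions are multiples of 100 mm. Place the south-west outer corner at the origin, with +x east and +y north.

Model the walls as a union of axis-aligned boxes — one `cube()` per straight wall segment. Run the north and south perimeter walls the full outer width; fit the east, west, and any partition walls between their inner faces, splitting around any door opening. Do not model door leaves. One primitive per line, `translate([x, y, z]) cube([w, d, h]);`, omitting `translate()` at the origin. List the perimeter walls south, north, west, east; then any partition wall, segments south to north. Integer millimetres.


cube([3000, 100, 2500]);
translate([0, 3400, 0]) cube([3000, 100, 2500]);
translate([0, 100, 0]) cube([100, 3300, 2500]);
translate([2900, 100, 0]) cube([100, 3300, 2500]);
translate([1500, 100, 0]) cube([100, 1000, 2500]);
translate([1500, 2100, 0]) cube([100, 1300, 2500]);


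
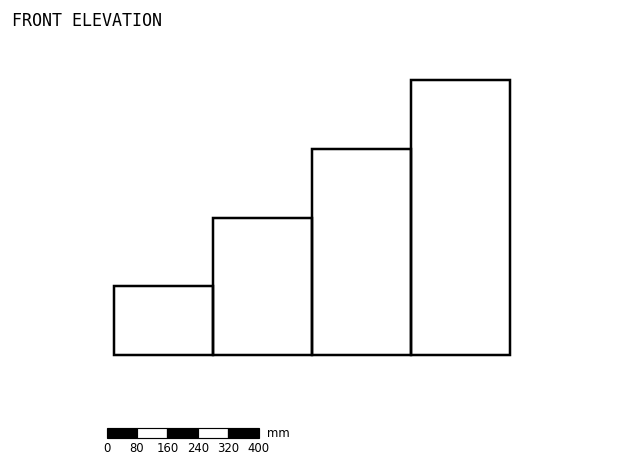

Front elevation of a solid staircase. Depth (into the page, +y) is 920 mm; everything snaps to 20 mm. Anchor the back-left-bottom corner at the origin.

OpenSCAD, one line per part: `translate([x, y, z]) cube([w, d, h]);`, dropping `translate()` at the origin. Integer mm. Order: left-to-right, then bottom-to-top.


cube([260, 920, 180]);
translate([260, 0, 0]) cube([260, 920, 360]);
translate([520, 0, 0]) cube([260, 920, 540]);
translate([780, 0, 0]) cube([260, 920, 720]);


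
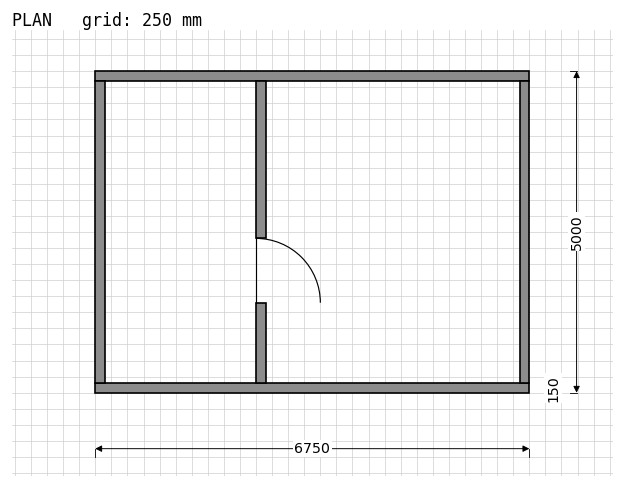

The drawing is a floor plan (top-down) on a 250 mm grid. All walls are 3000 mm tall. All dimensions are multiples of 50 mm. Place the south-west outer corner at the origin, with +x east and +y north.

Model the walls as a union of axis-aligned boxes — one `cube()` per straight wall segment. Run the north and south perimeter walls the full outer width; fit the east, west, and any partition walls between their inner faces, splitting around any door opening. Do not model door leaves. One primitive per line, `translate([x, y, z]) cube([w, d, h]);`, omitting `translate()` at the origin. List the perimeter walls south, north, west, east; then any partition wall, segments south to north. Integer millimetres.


cube([6750, 150, 3000]);
translate([0, 4850, 0]) cube([6750, 150, 3000]);
translate([0, 150, 0]) cube([150, 4700, 3000]);
translate([6600, 150, 0]) cube([150, 4700, 3000]);
translate([2500, 150, 0]) cube([150, 1250, 3000]);
translate([2500, 2400, 0]) cube([150, 2450, 3000]);


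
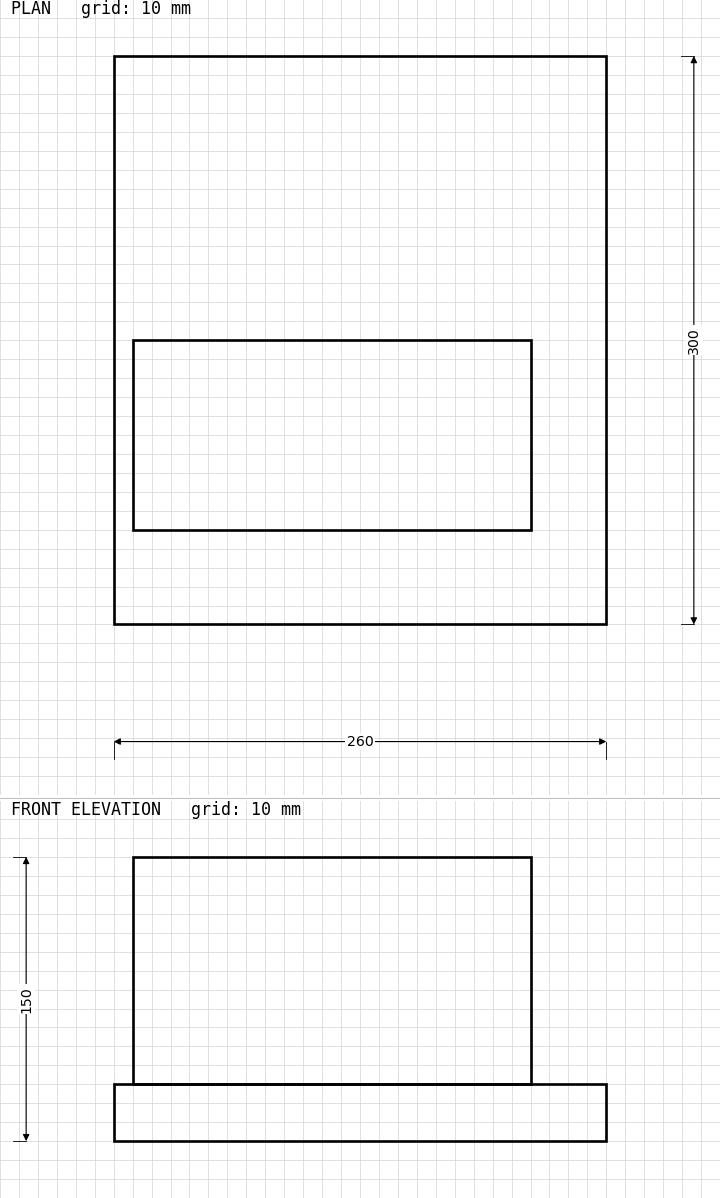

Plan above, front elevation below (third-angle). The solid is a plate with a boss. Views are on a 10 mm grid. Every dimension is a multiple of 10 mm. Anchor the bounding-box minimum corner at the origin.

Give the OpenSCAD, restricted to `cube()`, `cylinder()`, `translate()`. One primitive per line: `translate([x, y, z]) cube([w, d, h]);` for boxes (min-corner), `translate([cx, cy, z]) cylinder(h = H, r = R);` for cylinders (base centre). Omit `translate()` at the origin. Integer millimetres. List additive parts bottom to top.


cube([260, 300, 30]);
translate([10, 50, 30]) cube([210, 100, 120]);
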